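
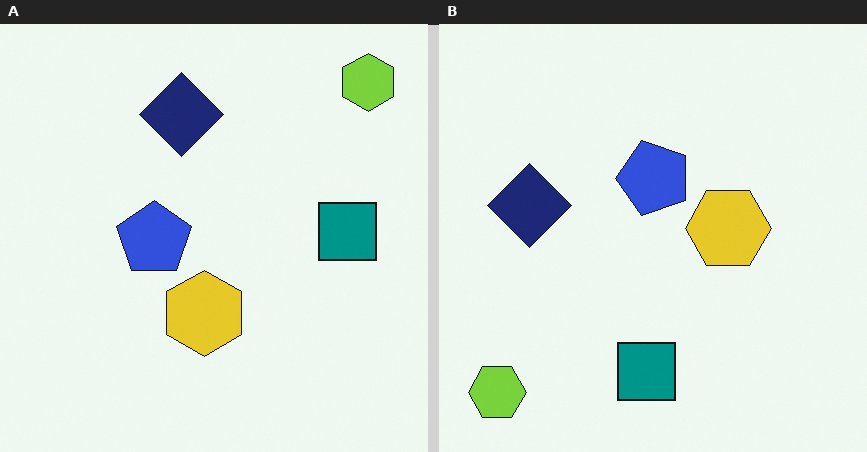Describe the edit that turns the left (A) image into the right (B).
The right (B) image is the left (A) transposed (reflected across the top-left ↔ bottom-right diagonal).

Shapes have swapped their row and column positions — what was in the top-right is now in the bottom-left — a diagonal reflection.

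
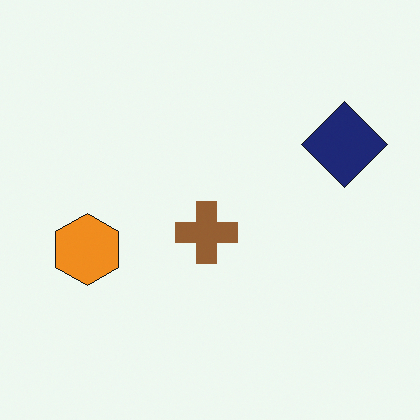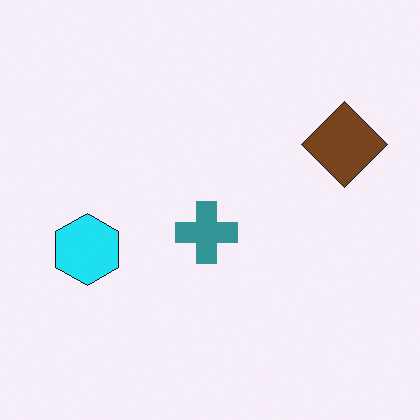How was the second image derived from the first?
The second image is the first hue-shifted noticeably.

Every shape's color has rotated by the same amount around the hue wheel — a uniform hue shift.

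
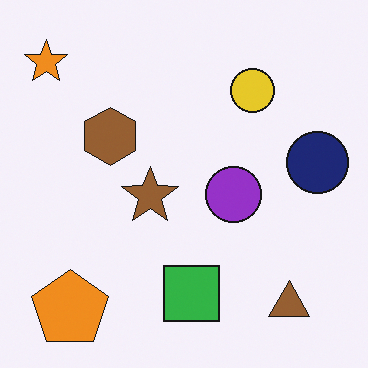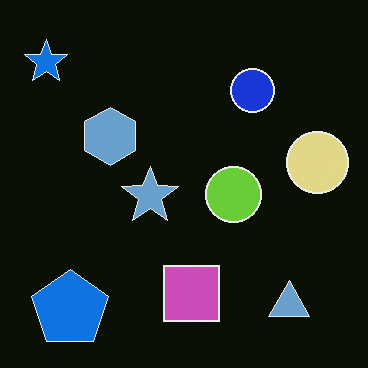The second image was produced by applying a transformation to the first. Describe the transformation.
The image was color-inverted (negative).

The light background has become dark and every shape's color is its complement — a photographic negative.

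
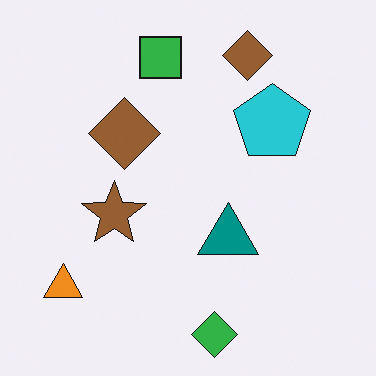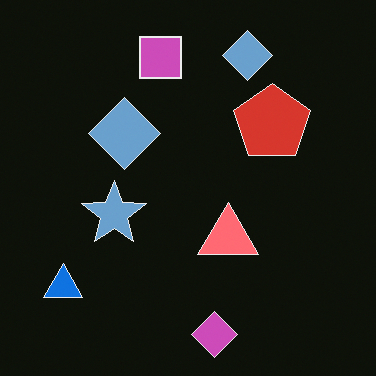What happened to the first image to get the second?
It was color-inverted (negative).

The light background has become dark and every shape's color is its complement — a photographic negative.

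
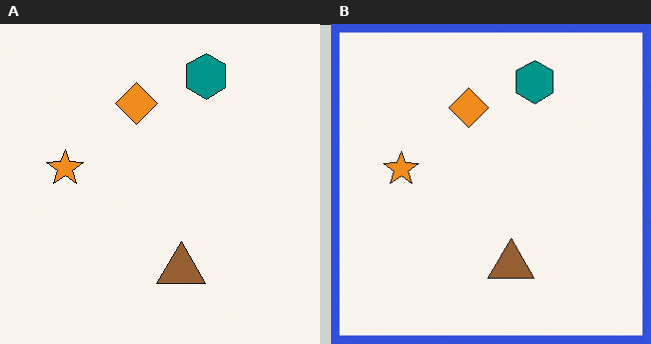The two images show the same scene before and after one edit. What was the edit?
Framed with a blue border.

A solid blue frame runs around the edge of the right (B) image, with the content slightly shrunk inside it.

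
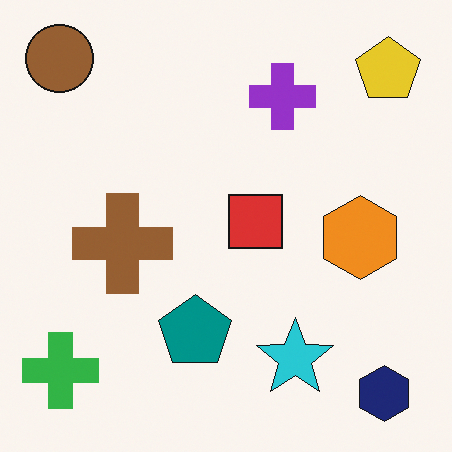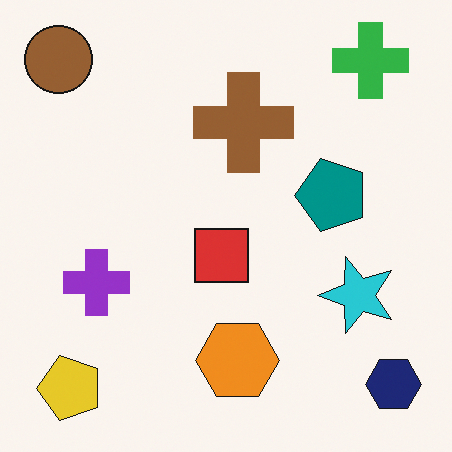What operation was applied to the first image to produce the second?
The image was transposed (reflected across the top-left ↔ bottom-right diagonal).

Shapes have swapped their row and column positions — what was in the top-right is now in the bottom-left — a diagonal reflection.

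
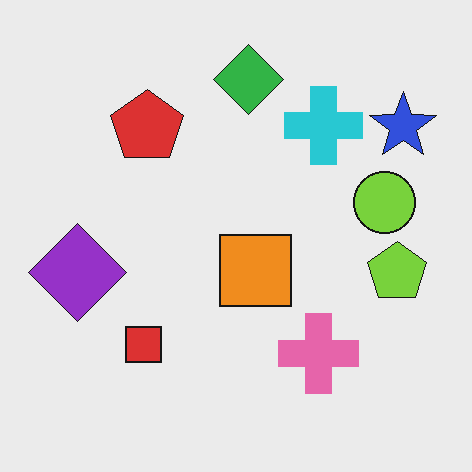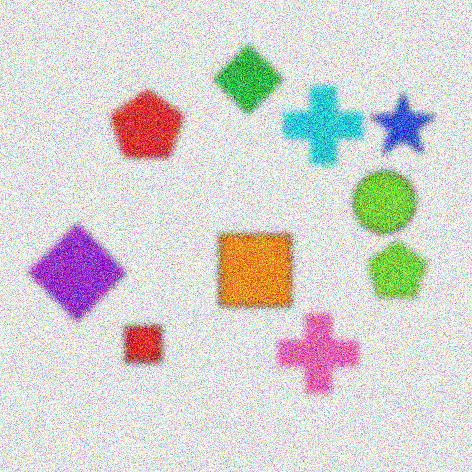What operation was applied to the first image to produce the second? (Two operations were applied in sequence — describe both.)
This is the original image noticeably gaussian-blurred, then degraded with strong gaussian noise.

Shape edges and outlines are uniformly softened across the whole image. Random speckle covers the whole image, including the flat background.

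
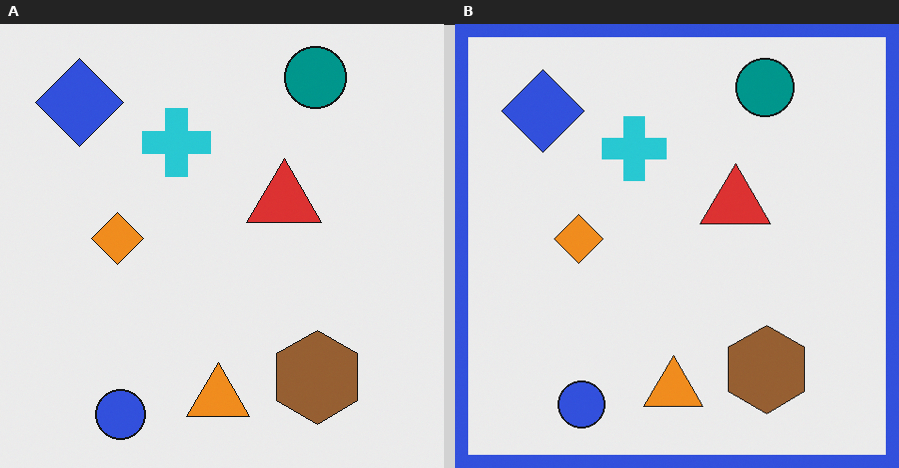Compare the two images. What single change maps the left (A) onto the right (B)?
The image was framed with a blue border.

A solid blue frame runs around the edge of the right (B) image, with the content slightly shrunk inside it.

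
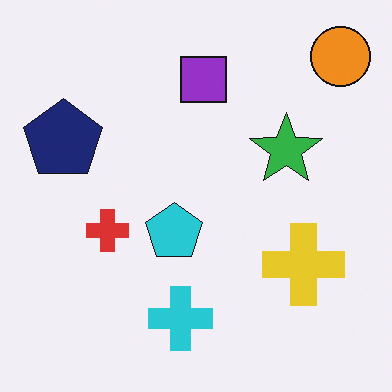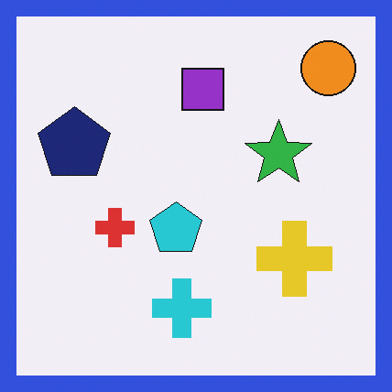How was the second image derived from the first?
The second image is the first framed with a blue border.

A solid blue frame runs around the edge of the second image, with the content slightly shrunk inside it.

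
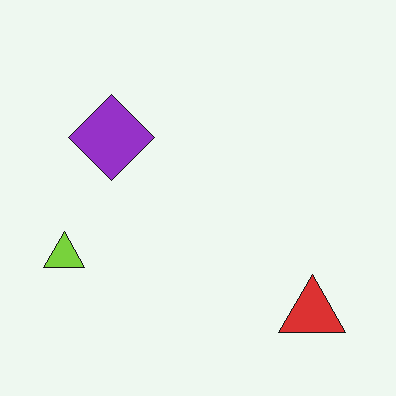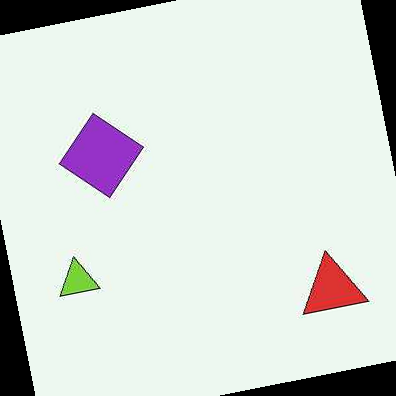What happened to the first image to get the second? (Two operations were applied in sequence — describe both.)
This is the original image JPEG-compressed with visible artifacts, then rotated counter-clockwise by a small amount.

Blocky 8×8 compression artifacts appear around shape edges and the flat background shows ringing — characteristic JPEG degradation. Every shape is tilted by the same angle and the image corners show triangular fill wedges — a whole-image rotation by a non-right angle.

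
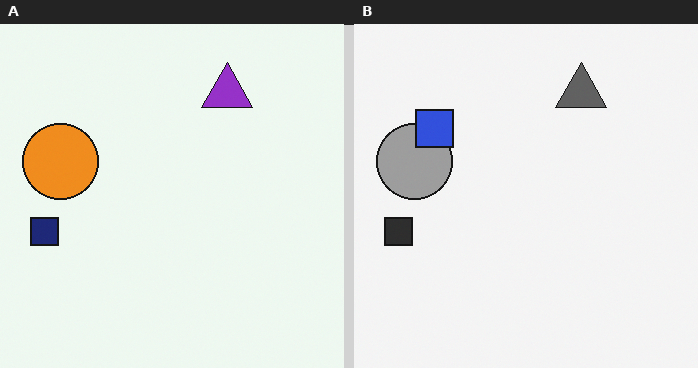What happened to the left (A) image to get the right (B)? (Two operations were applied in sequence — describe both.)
The transformation is: converted to grayscale, then overlaid with an additional blue square.

All color is removed — every shape is now a shade of grey. A blue square appears in the right (B) image that is absent from the left (A).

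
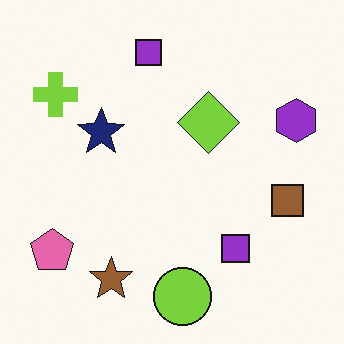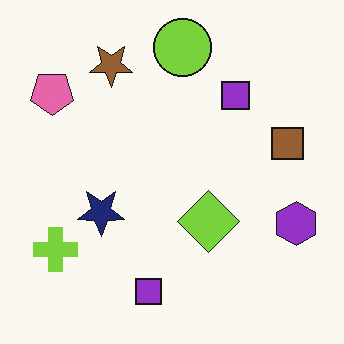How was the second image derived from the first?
The transformation is: flipped vertically (top ↔ bottom).

The lime circle is in the bottom of the first image and the top of the second — shapes on opposite sides of the horizontal midline have swapped in a mirror flip.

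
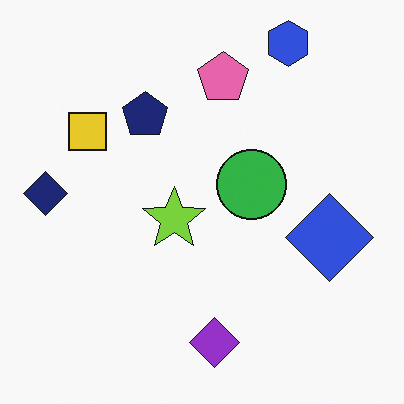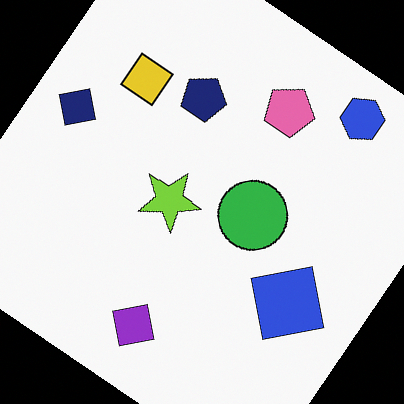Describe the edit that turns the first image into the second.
Rotated clockwise by a large amount — several tens of degrees.

Every shape is tilted by the same angle and the image corners show triangular fill wedges — a whole-image rotation by a non-right angle.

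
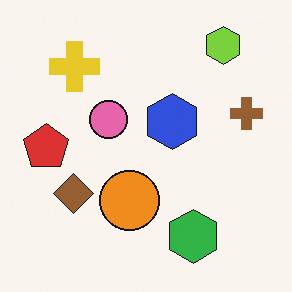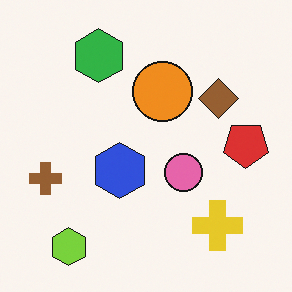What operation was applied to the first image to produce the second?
The image was rotated 180°.

The lime hexagon sits in the top-right of the first image and the bottom-left of the second — consistent with a whole-image 180° rotation.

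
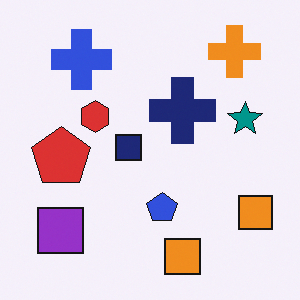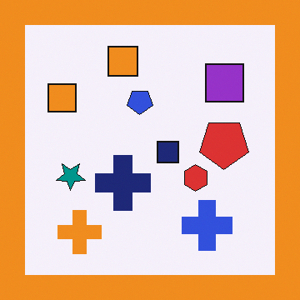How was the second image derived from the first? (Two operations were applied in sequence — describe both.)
It was rotated 180°, then framed with a orange border.

The orange cross sits in the top-right of the first image and the bottom-left of the second — consistent with a whole-image 180° rotation. A solid orange frame runs around the edge of the second image, with the content slightly shrunk inside it.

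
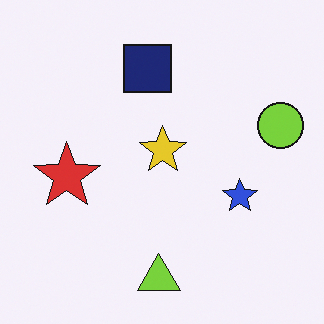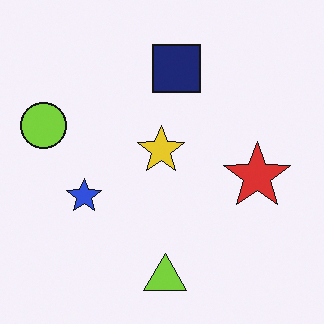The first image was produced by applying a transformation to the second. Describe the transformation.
It was flipped horizontally (left ↔ right).

The lime circle is in the left of the second image and the right of the first — shapes on opposite sides of the vertical midline have swapped in a mirror flip.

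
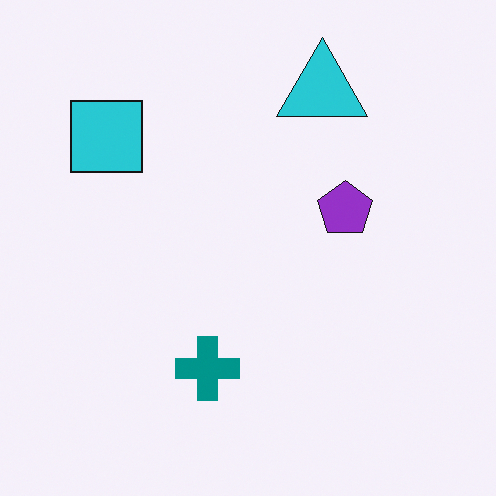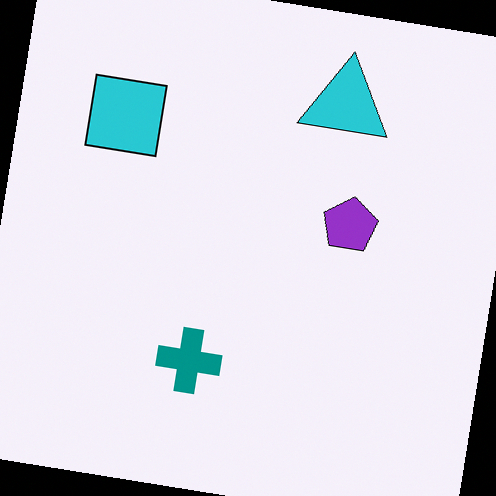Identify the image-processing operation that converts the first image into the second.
It was rotated clockwise by a small amount.

Every shape is tilted by the same angle and the image corners show triangular fill wedges — a whole-image rotation by a non-right angle.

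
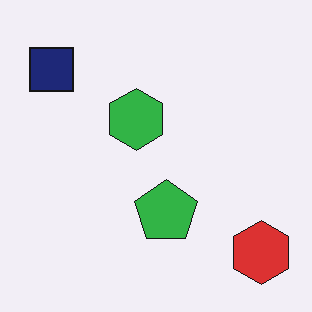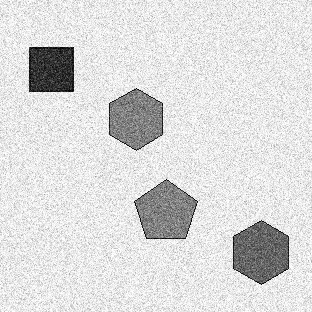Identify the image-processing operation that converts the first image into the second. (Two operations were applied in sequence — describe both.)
This is the original image degraded with heavy additive noise, then converted to grayscale.

Random speckle covers the whole image, including the flat background. All color is removed — every shape is now a shade of grey.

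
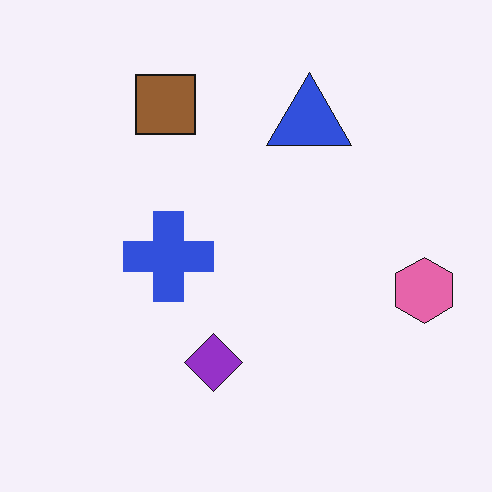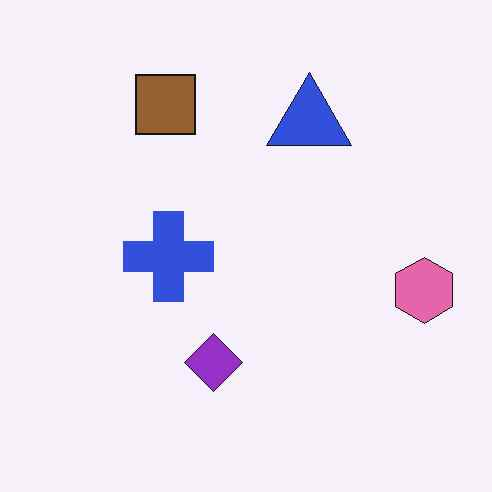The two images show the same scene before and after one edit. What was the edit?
JPEG-compressed with visible artifacts.

Blocky 8×8 compression artifacts appear around shape edges and the flat background shows ringing — characteristic JPEG degradation.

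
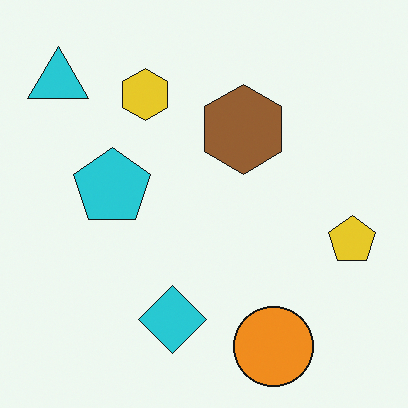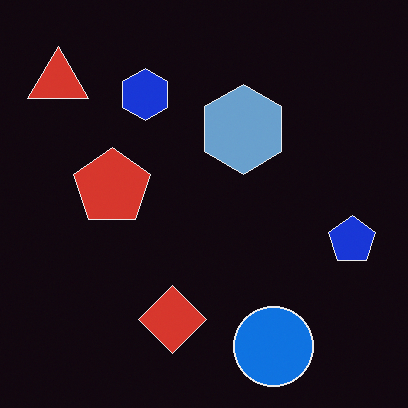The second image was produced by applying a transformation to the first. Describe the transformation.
This is the original image color-inverted (negative).

The light background has become dark and every shape's color is its complement — a photographic negative.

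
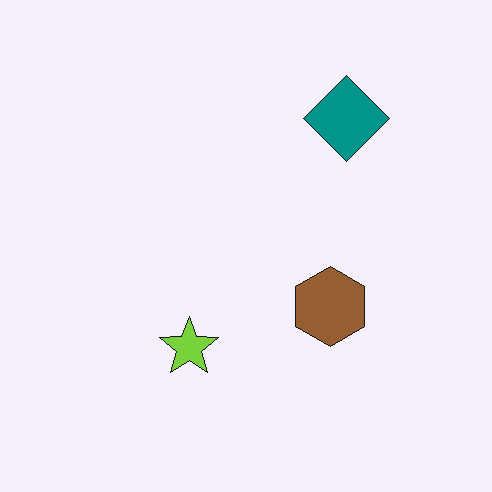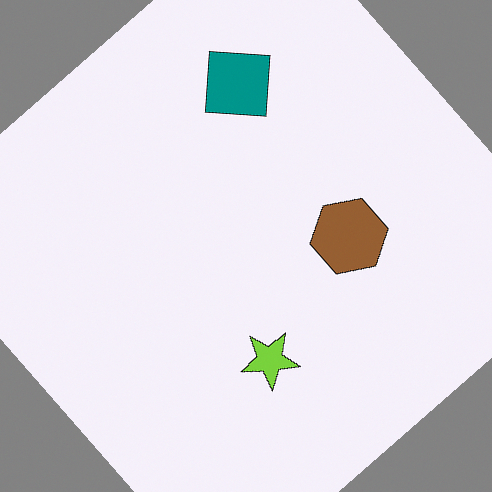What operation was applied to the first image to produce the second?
This is the original image rotated counter-clockwise by a large amount — several tens of degrees.

Every shape is tilted by the same angle and the image corners show triangular fill wedges — a whole-image rotation by a non-right angle.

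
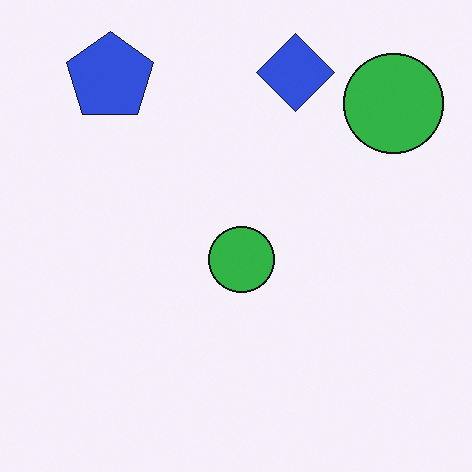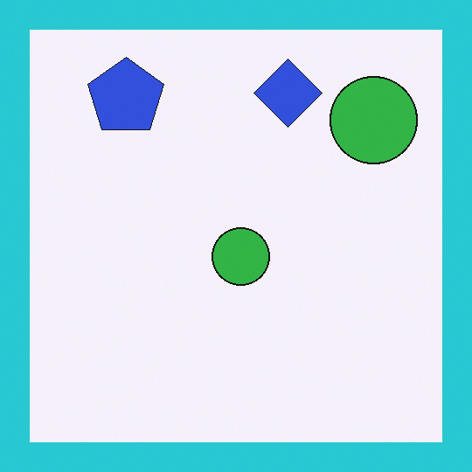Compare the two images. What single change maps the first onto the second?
The image was framed with a cyan border.

A solid cyan frame runs around the edge of the second image, with the content slightly shrunk inside it.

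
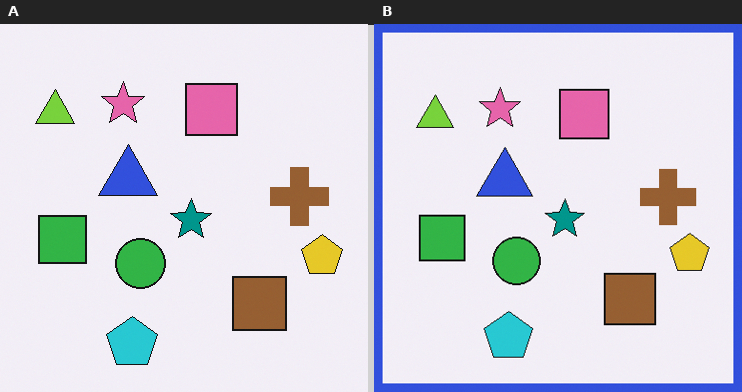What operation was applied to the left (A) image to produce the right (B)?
It was framed with a blue border.

A solid blue frame runs around the edge of the right (B) image, with the content slightly shrunk inside it.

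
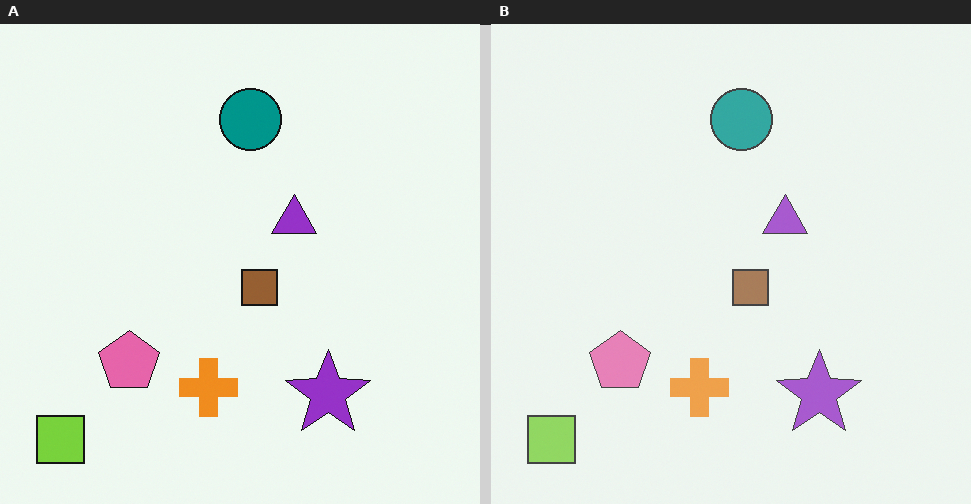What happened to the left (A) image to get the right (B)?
The right (B) image is the left (A) given slightly reduced contrast.

Tones are pushed toward mid-grey across the whole image — a global contrast change.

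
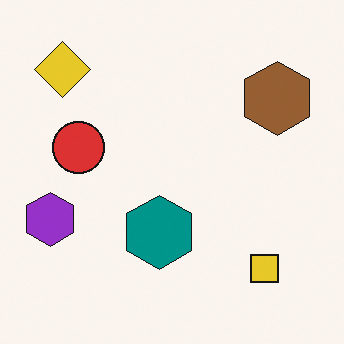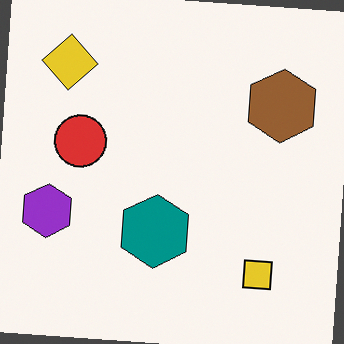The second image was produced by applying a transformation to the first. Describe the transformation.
This is the original image rotated clockwise by a few degrees.

Every shape is tilted by the same angle and the image corners show triangular fill wedges — a whole-image rotation by a non-right angle.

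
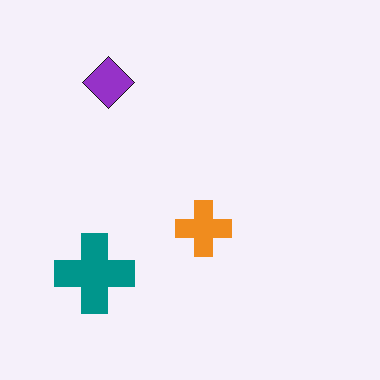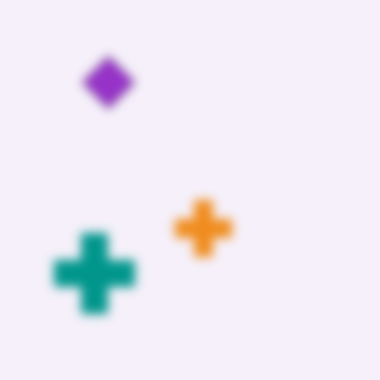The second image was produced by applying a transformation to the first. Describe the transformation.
The second image is the first heavily blurred.

Shape edges and outlines are uniformly softened across the whole image.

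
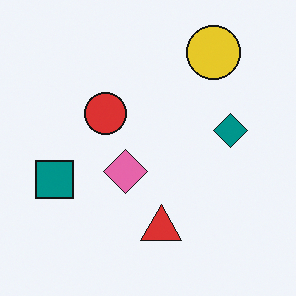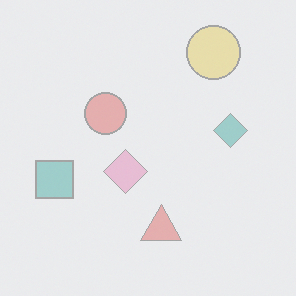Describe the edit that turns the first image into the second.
The second image is the first given much lower contrast.

Tones are pushed toward mid-grey across the whole image — a global contrast change.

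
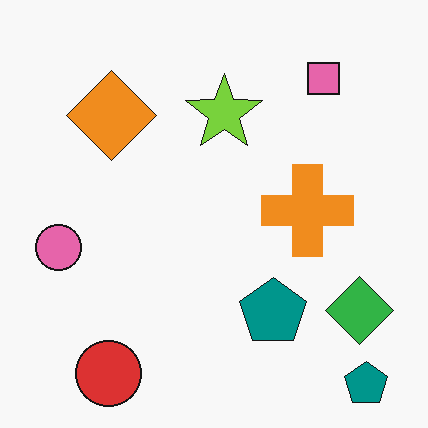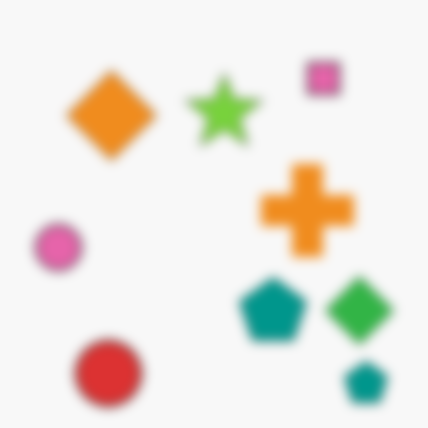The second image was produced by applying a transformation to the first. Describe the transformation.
The second image is the first heavily blurred.

Shape edges and outlines are uniformly softened across the whole image.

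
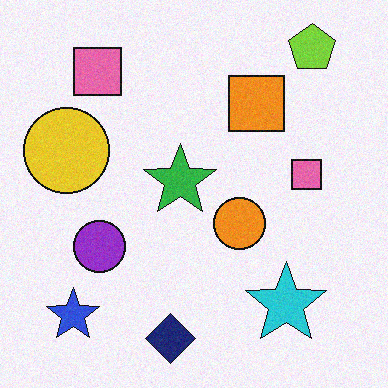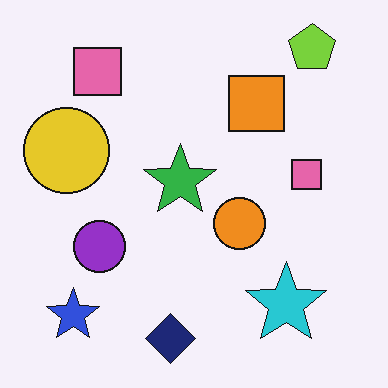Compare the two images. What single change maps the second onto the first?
It was degraded with a light layer of grain.

Random speckle covers the whole image, including the flat background.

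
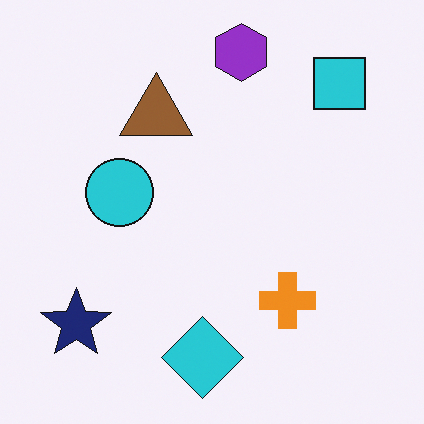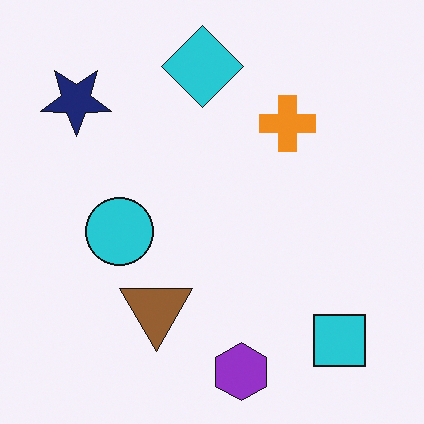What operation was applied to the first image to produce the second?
Flipped vertically (top ↔ bottom).

The purple hexagon is in the top of the first image and the bottom of the second — shapes on opposite sides of the horizontal midline have swapped in a mirror flip.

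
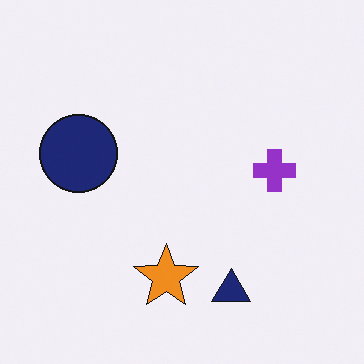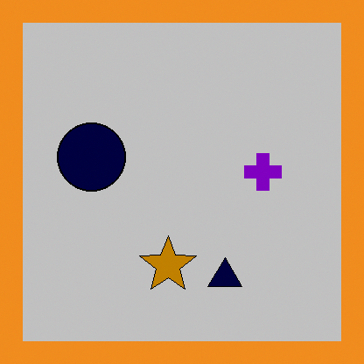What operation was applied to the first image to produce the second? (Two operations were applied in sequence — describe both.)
The transformation is: aggressively posterized, then framed with a orange border.

Each flat color has snapped to a coarser quantized level — most visibly, the near-white background has dropped to a flat grey. A solid orange frame runs around the edge of the second image, with the content slightly shrunk inside it.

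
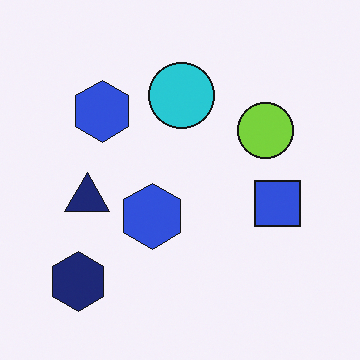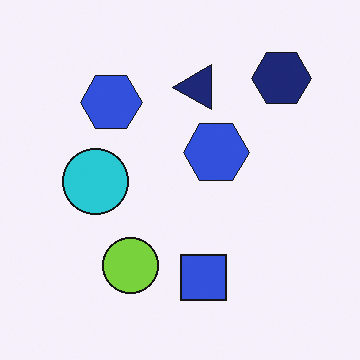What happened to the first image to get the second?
This is the original image transposed (reflected across the top-left ↔ bottom-right diagonal).

Shapes have swapped their row and column positions — what was in the top-right is now in the bottom-left — a diagonal reflection.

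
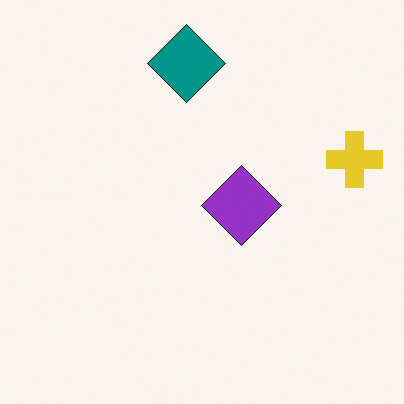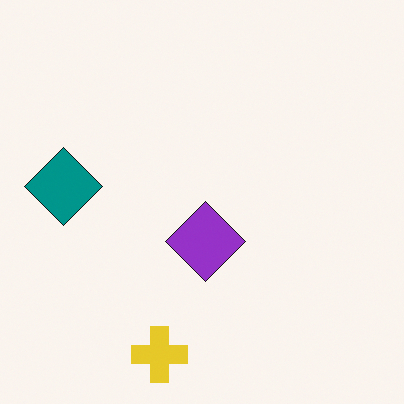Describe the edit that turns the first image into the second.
It was transposed (reflected across the top-left ↔ bottom-right diagonal).

Shapes have swapped their row and column positions — what was in the top-right is now in the bottom-left — a diagonal reflection.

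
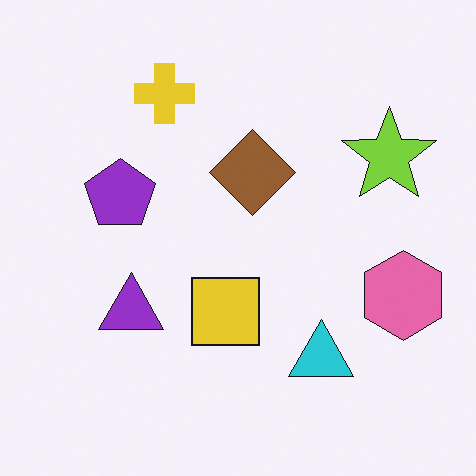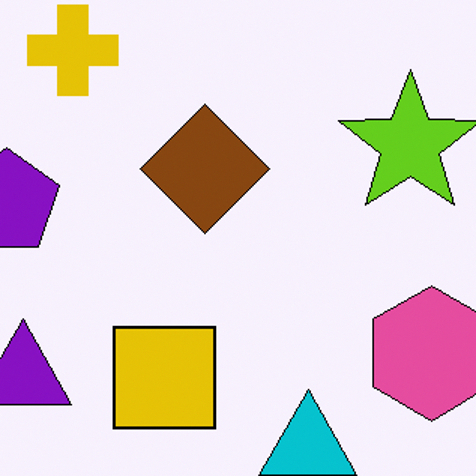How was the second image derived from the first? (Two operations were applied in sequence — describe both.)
The second image is the first given slightly increased contrast, then cropped slightly and scaled back up.

Tones are pushed away from mid-grey across the whole image — a global contrast change. The visible shapes are larger and the field of view is narrower; shapes near the original edges may be partly or wholly outside the frame — a crop-and-rescale.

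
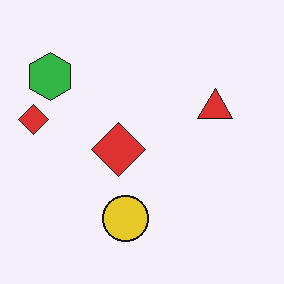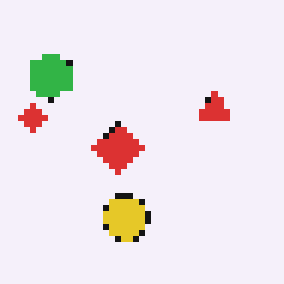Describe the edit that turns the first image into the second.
The image was moderately pixelated.

Shapes are reduced to large square blocks; fine edges and outlines are lost — a downscale-then-upscale (mosaic) effect.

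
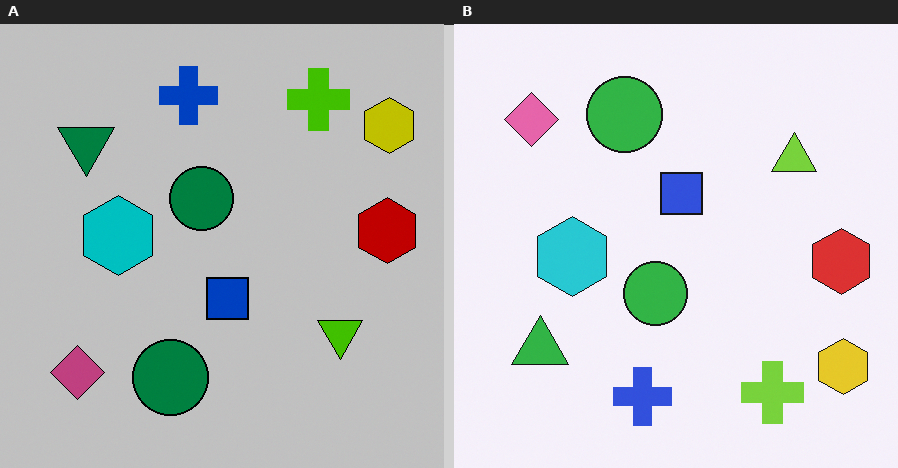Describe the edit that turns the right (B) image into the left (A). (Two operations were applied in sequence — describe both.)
The left (A) image is the right (B) aggressively posterized, then flipped vertically (top ↔ bottom).

Each flat color has snapped to a coarser quantized level — most visibly, the near-white background has dropped to a flat grey. The blue cross is in the bottom of the right (B) image and the top of the left (A) — shapes on opposite sides of the horizontal midline have swapped in a mirror flip.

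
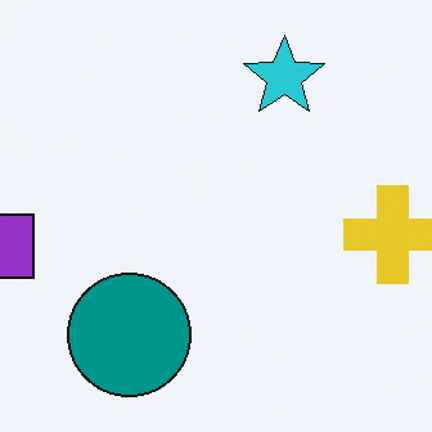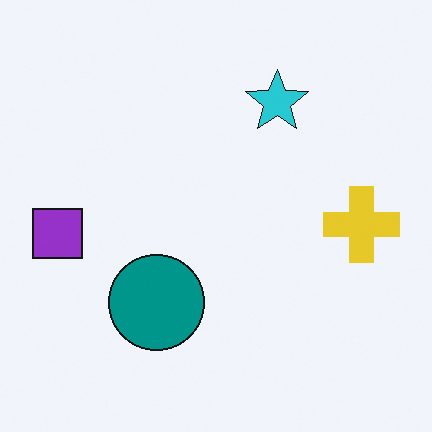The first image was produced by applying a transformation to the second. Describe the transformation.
This is the original image cropped slightly and scaled back up.

The visible shapes are larger and the field of view is narrower; shapes near the original edges may be partly or wholly outside the frame — a crop-and-rescale.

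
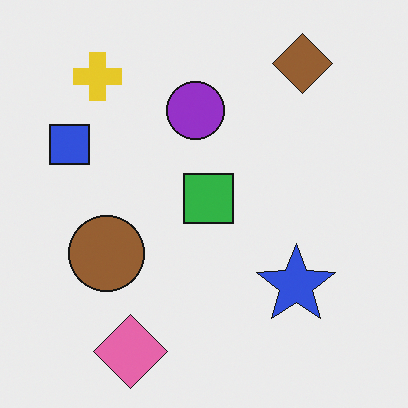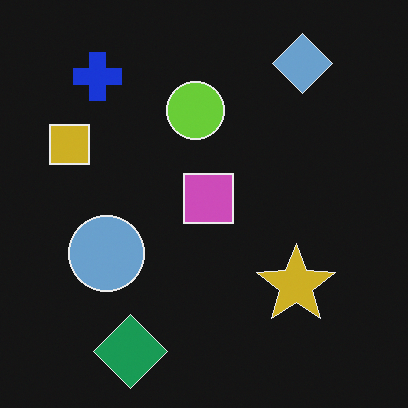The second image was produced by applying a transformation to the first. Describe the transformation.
The image was color-inverted (negative).

The light background has become dark and every shape's color is its complement — a photographic negative.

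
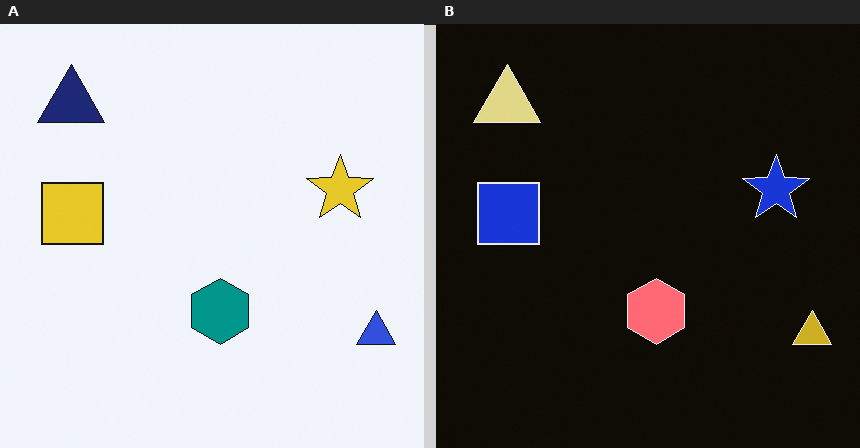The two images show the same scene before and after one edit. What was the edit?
The transformation is: color-inverted (negative).

The light background has become dark and every shape's color is its complement — a photographic negative.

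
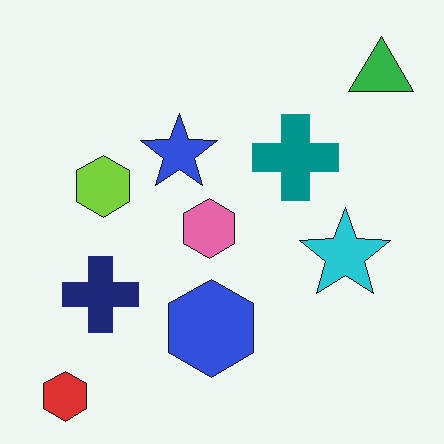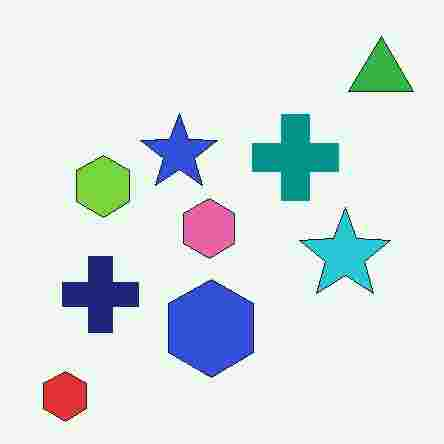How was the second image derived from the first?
The image was heavily JPEG-compressed with obvious blocking artifacts.

Blocky 8×8 compression artifacts appear around shape edges and the flat background shows ringing — characteristic JPEG degradation.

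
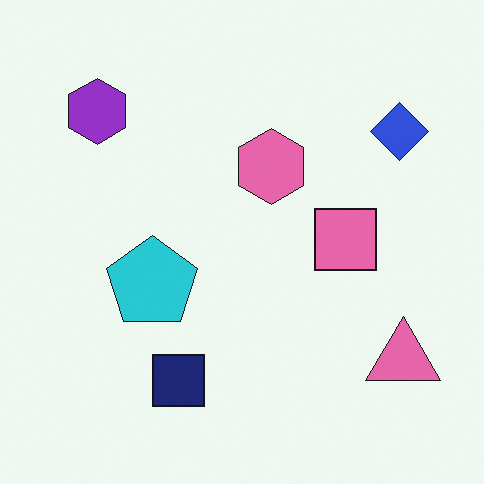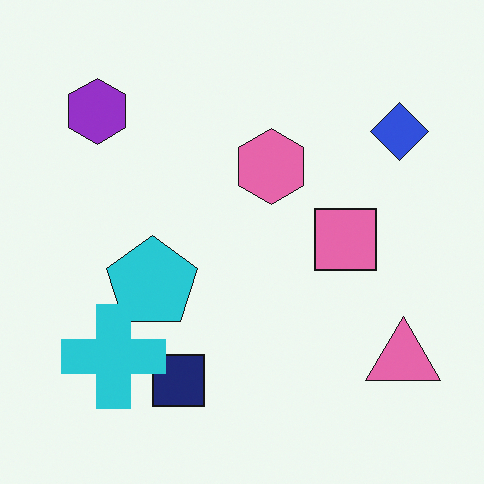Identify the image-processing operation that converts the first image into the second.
The transformation is: overlaid with an additional cyan cross.

A cyan cross appears in the second image that is absent from the first.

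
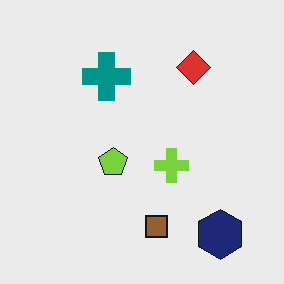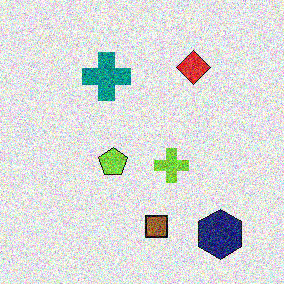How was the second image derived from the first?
The transformation is: degraded with heavy additive noise.

Random speckle covers the whole image, including the flat background.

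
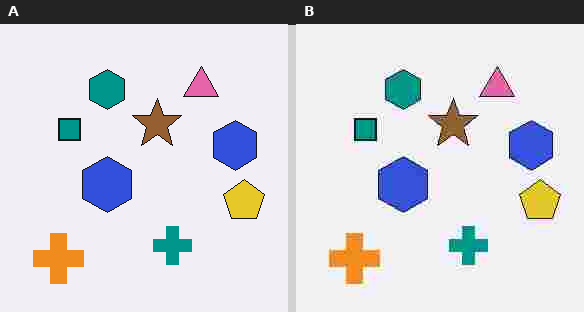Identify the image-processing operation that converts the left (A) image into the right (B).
It was heavily JPEG-compressed with obvious blocking artifacts.

Blocky 8×8 compression artifacts appear around shape edges and the flat background shows ringing — characteristic JPEG degradation.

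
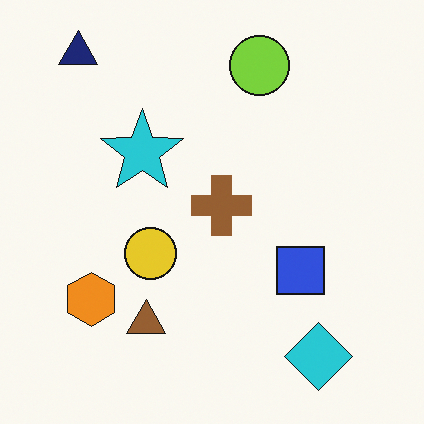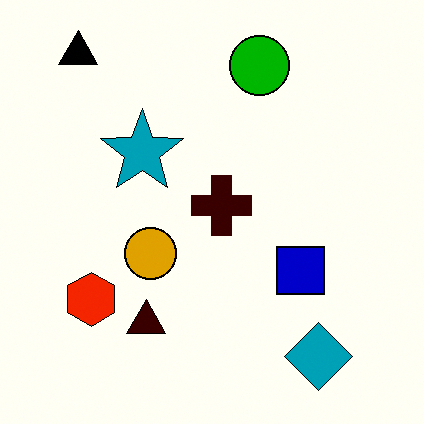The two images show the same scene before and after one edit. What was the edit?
The image was given much higher contrast.

Tones are pushed away from mid-grey across the whole image — a global contrast change.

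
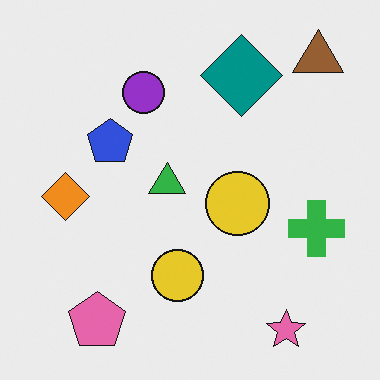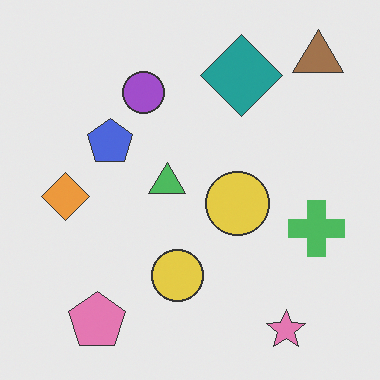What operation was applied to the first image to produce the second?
This is the original image given slightly reduced contrast.

Tones are pushed toward mid-grey across the whole image — a global contrast change.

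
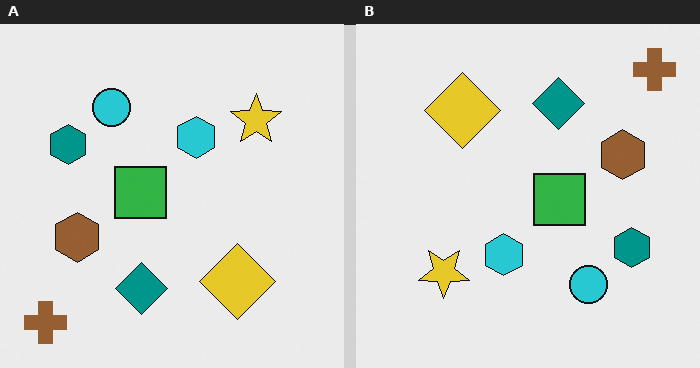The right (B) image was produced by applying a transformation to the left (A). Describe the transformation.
Rotated 180°.

The brown cross sits in the bottom-left of the left (A) image and the top-right of the right (B) — consistent with a whole-image 180° rotation.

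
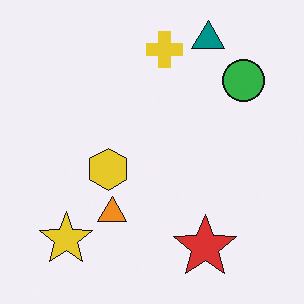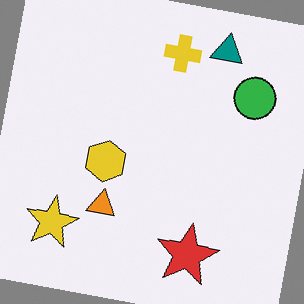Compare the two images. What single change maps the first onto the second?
This is the original image rotated clockwise by a few degrees.

Every shape is tilted by the same angle and the image corners show triangular fill wedges — a whole-image rotation by a non-right angle.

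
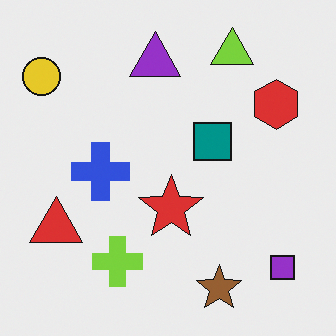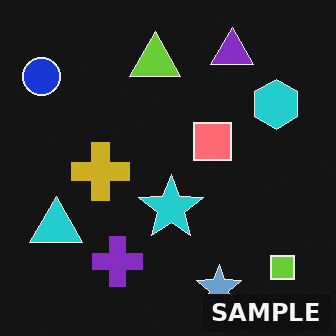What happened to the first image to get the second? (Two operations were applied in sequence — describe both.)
The transformation is: color-inverted (negative), then watermarked with the text "SAMPLE" in the lower-right corner.

The light background has become dark and every shape's color is its complement — a photographic negative. A dark label reading "SAMPLE" appears in the lower-right corner.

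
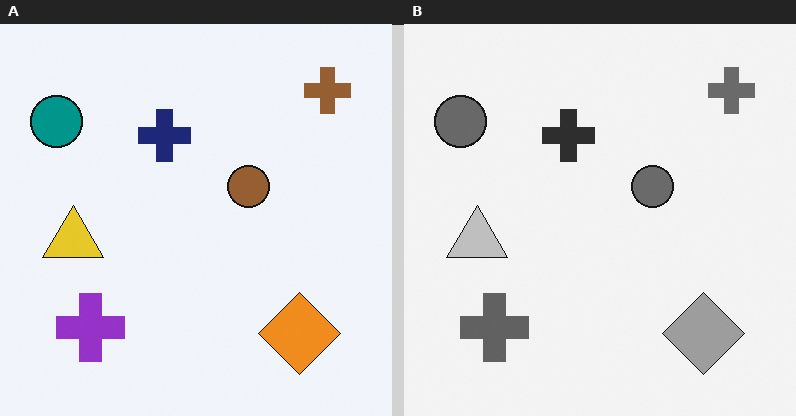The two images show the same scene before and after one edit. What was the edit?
The image was converted to grayscale.

All color is removed — every shape is now a shade of grey.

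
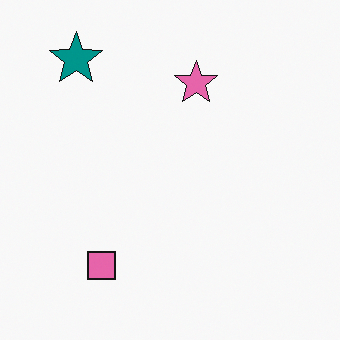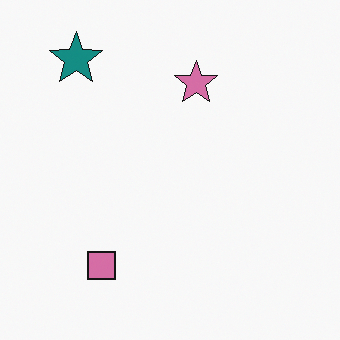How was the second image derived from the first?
This is the original image slightly desaturated.

All colors are more muted and greyish — a global saturation change.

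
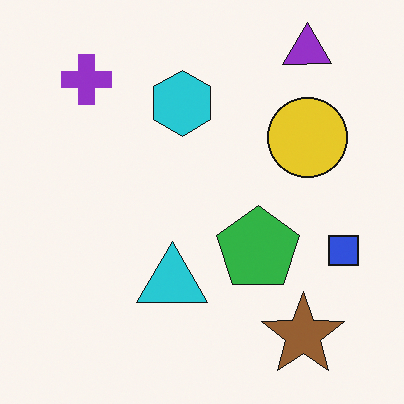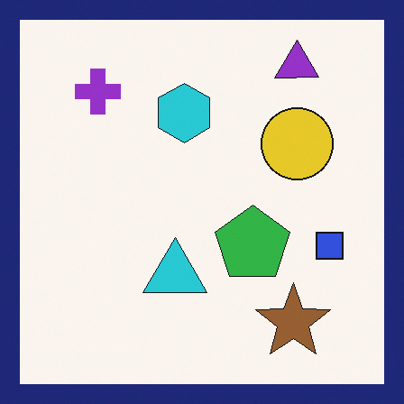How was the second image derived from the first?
This is the original image framed with a navy border.

A solid navy frame runs around the edge of the second image, with the content slightly shrunk inside it.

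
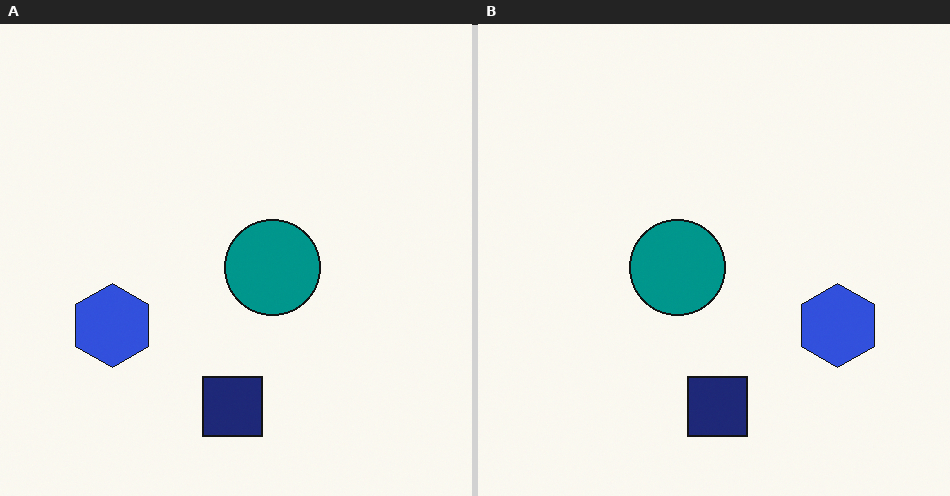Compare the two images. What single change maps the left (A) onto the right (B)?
The image was flipped horizontally (left ↔ right).

The blue hexagon is in the left of the left (A) image and the right of the right (B) — shapes on opposite sides of the vertical midline have swapped in a mirror flip.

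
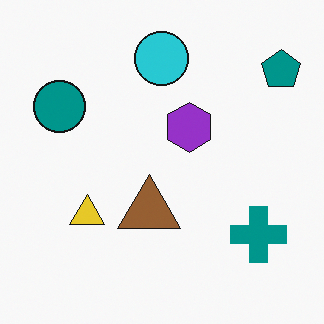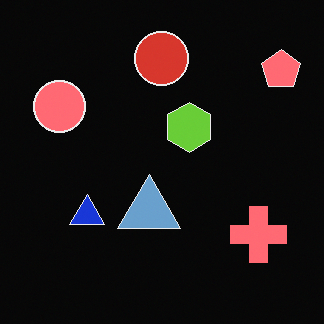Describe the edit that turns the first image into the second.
The second image is the first color-inverted (negative).

The light background has become dark and every shape's color is its complement — a photographic negative.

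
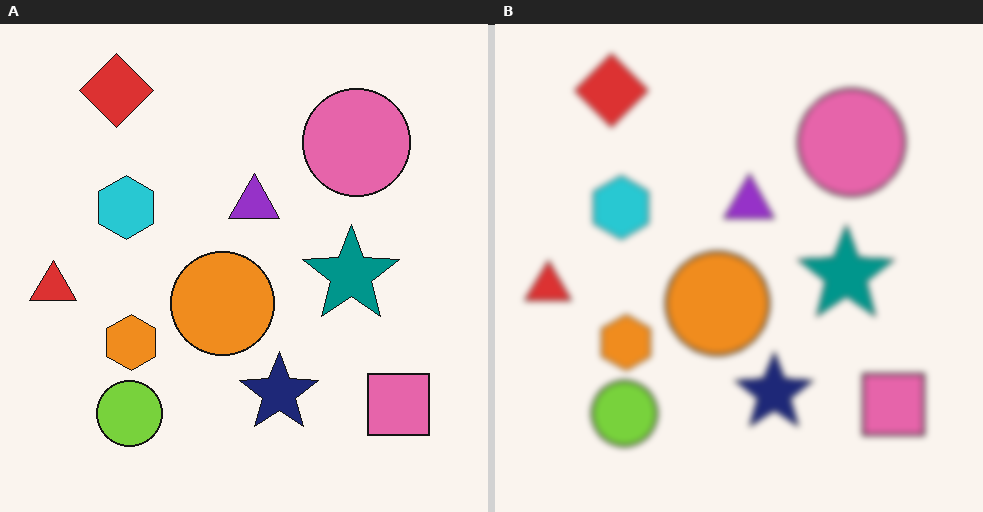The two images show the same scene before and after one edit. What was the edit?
The image was noticeably gaussian-blurred.

Shape edges and outlines are uniformly softened across the whole image.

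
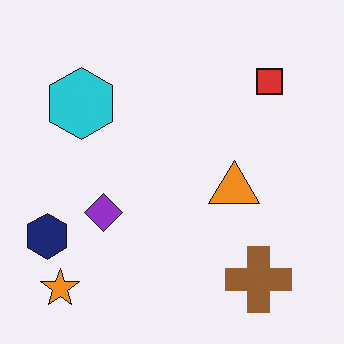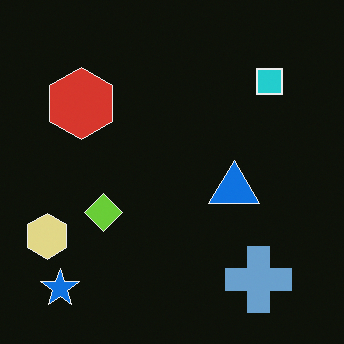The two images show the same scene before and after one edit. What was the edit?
The image was color-inverted (negative).

The light background has become dark and every shape's color is its complement — a photographic negative.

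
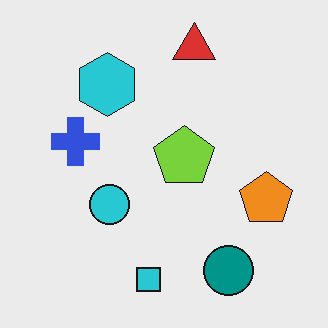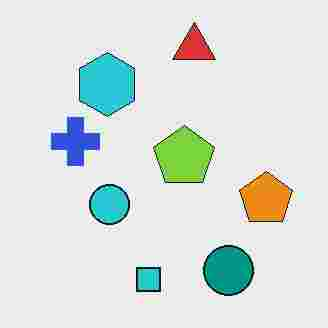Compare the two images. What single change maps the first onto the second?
The transformation is: degraded with heavy JPEG compression.

Blocky 8×8 compression artifacts appear around shape edges and the flat background shows ringing — characteristic JPEG degradation.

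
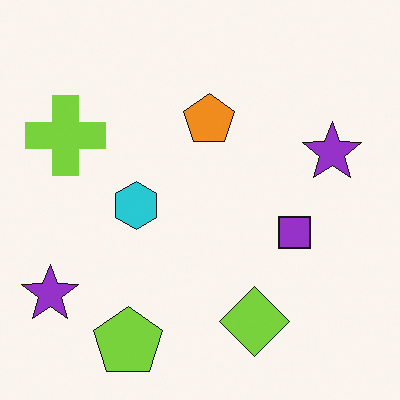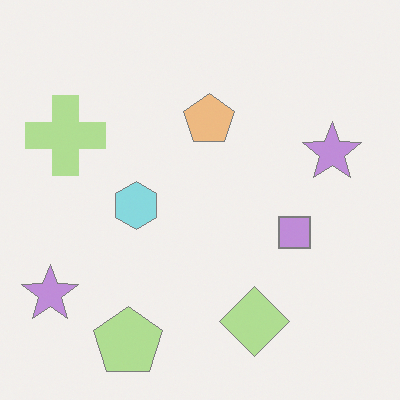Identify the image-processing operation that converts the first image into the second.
It was given much lower contrast.

Tones are pushed toward mid-grey across the whole image — a global contrast change.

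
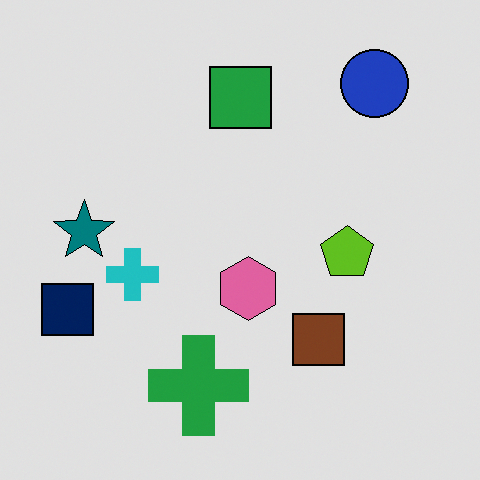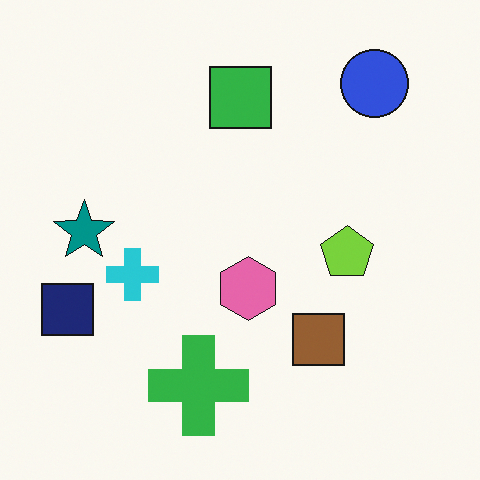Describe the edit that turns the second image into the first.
The transformation is: moderately posterized.

Each flat color has snapped to a coarser quantized level — most visibly, the near-white background has dropped to a flat grey.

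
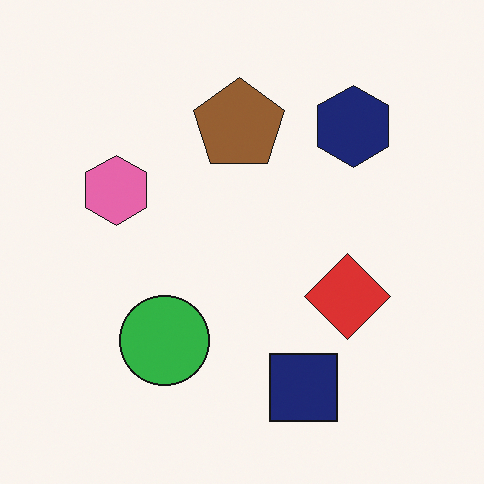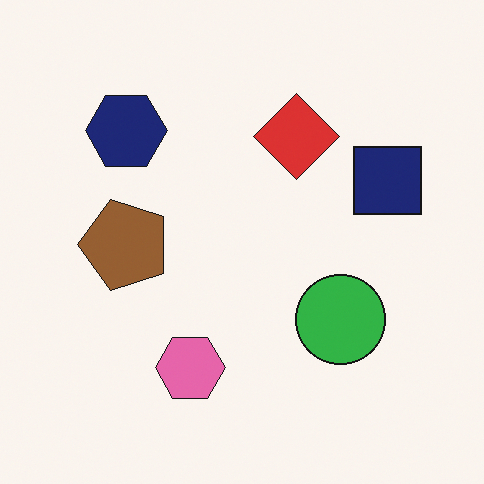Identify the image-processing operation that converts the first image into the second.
The image was rotated 90° counter-clockwise.

The navy hexagon sits in the top-right of the first image and the top-left of the second — consistent with a whole-image 90° counter-clockwise rotation.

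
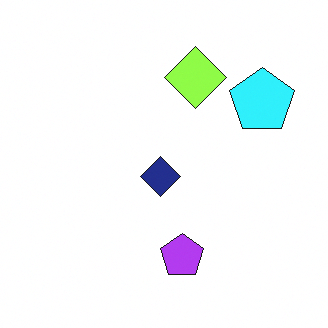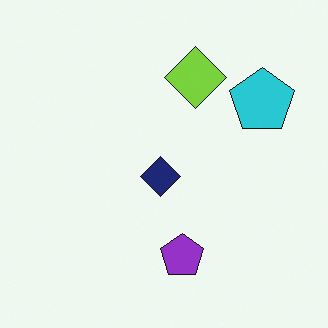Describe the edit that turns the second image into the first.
It was brightened a little.

Every pixel — background and shapes alike — is uniformly brightened.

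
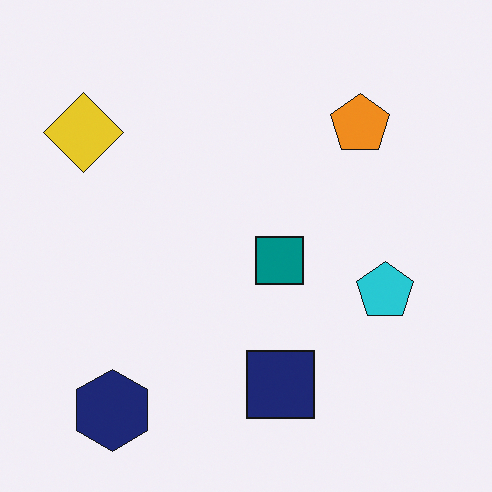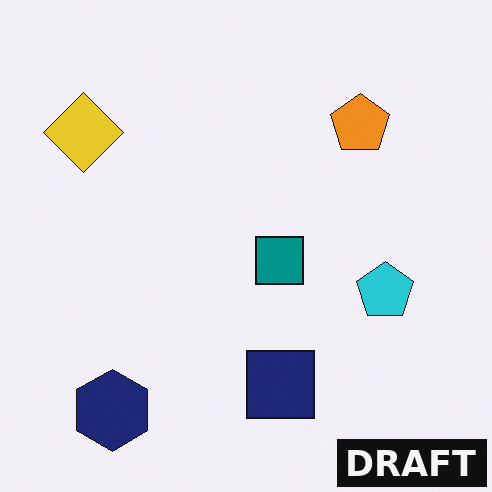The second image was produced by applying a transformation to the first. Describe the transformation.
It was watermarked with the text "DRAFT" in the lower-right corner.

A dark label reading "DRAFT" appears in the lower-right corner.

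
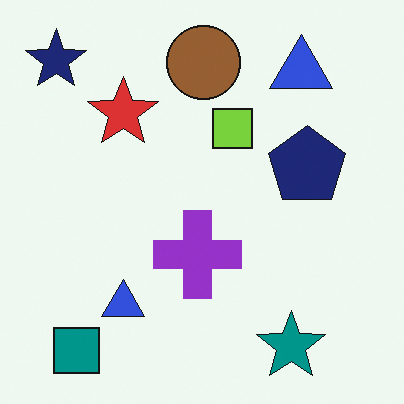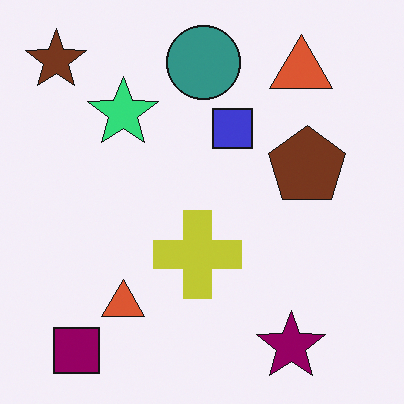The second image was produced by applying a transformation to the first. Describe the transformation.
It was hue-shifted noticeably.

Every shape's color has rotated by the same amount around the hue wheel — a uniform hue shift.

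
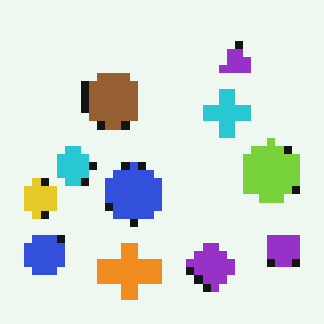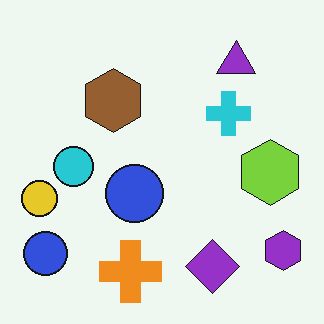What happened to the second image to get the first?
The transformation is: pixelated into visible square blocks.

Shapes are reduced to large square blocks; fine edges and outlines are lost — a downscale-then-upscale (mosaic) effect.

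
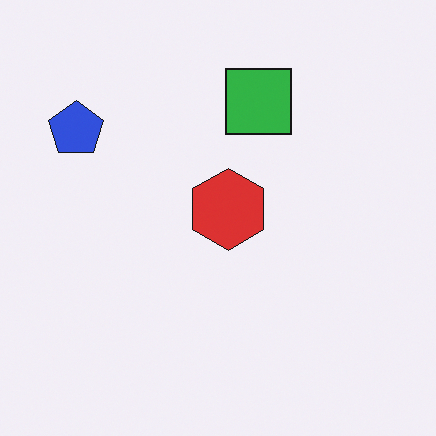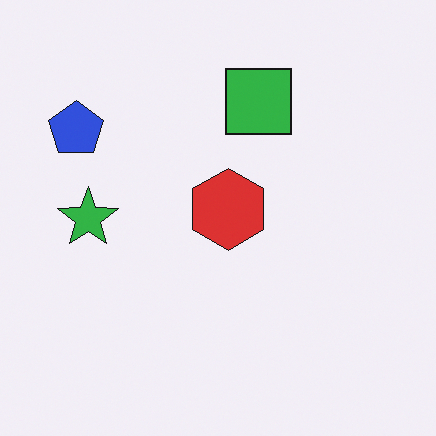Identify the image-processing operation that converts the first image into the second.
This is the original image overlaid with an additional green star.

A green star appears in the second image that is absent from the first.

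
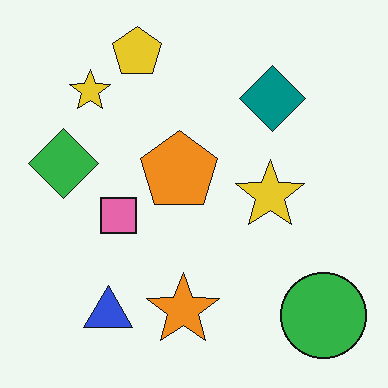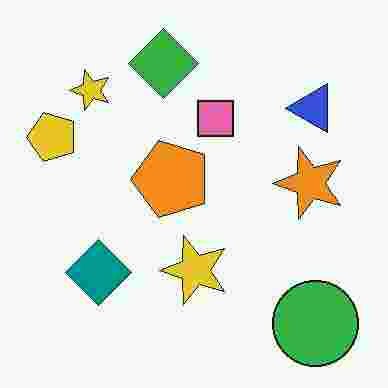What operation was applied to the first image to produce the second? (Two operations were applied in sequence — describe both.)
The second image is the first degraded with heavy JPEG compression, then transposed (reflected across the top-left ↔ bottom-right diagonal).

Blocky 8×8 compression artifacts appear around shape edges and the flat background shows ringing — characteristic JPEG degradation. Shapes have swapped their row and column positions — what was in the top-right is now in the bottom-left — a diagonal reflection.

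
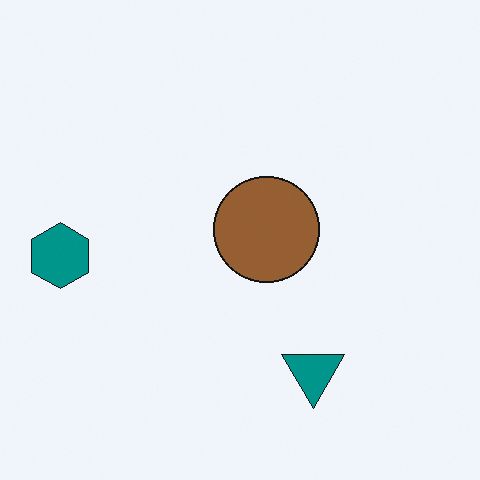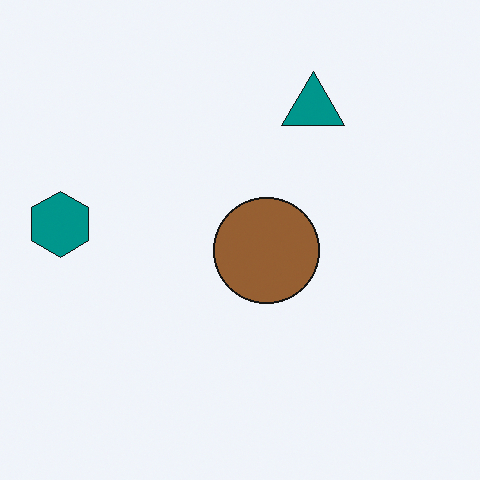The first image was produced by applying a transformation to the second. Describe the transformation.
The transformation is: flipped vertically (top ↔ bottom).

The teal triangle is in the top of the second image and the bottom of the first — shapes on opposite sides of the horizontal midline have swapped in a mirror flip.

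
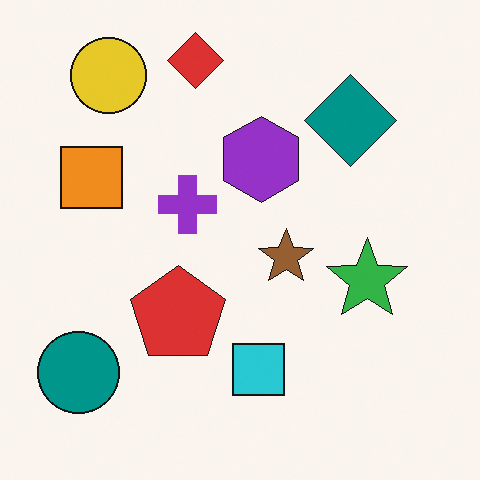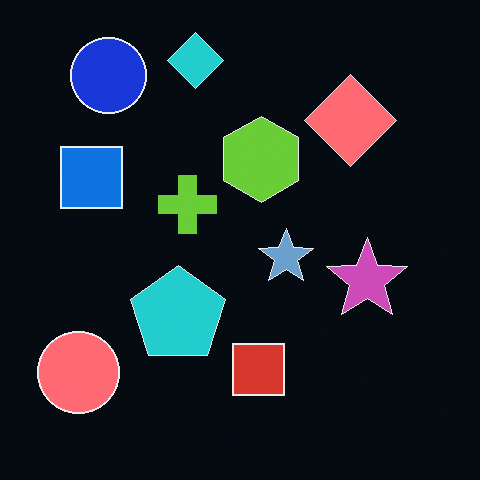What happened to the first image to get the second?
It was color-inverted (negative).

The light background has become dark and every shape's color is its complement — a photographic negative.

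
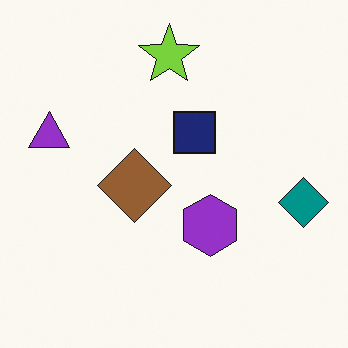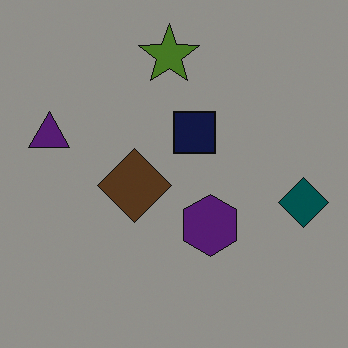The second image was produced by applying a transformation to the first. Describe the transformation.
The transformation is: darkened a lot.

Every pixel — background and shapes alike — is uniformly darkened.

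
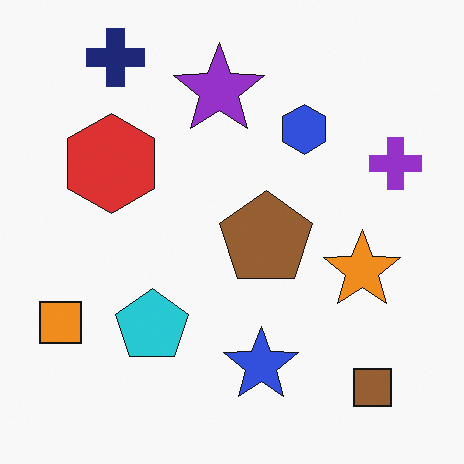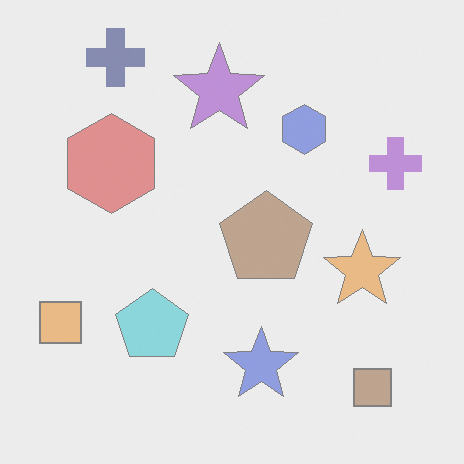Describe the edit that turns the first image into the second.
The second image is the first given much lower contrast.

Tones are pushed toward mid-grey across the whole image — a global contrast change.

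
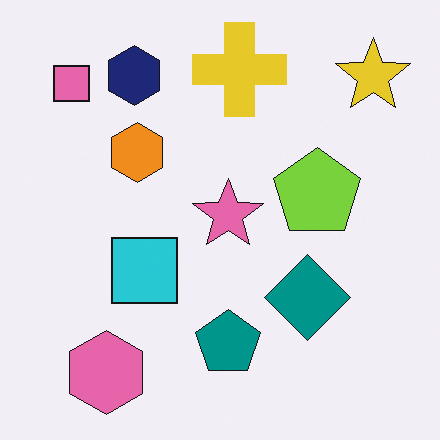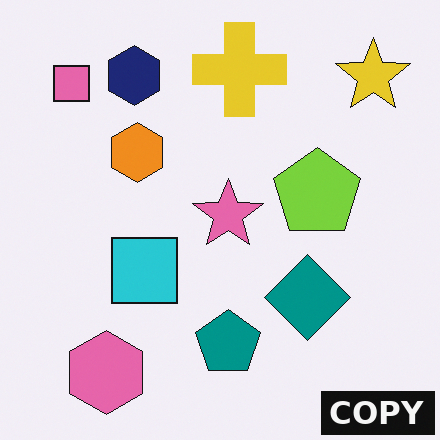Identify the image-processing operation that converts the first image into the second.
The image was watermarked with the text "COPY" in the lower-right corner.

A dark label reading "COPY" appears in the lower-right corner.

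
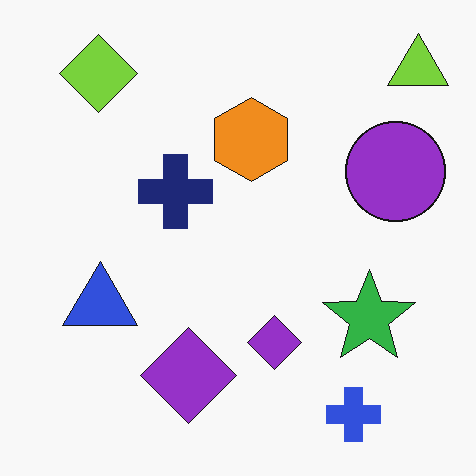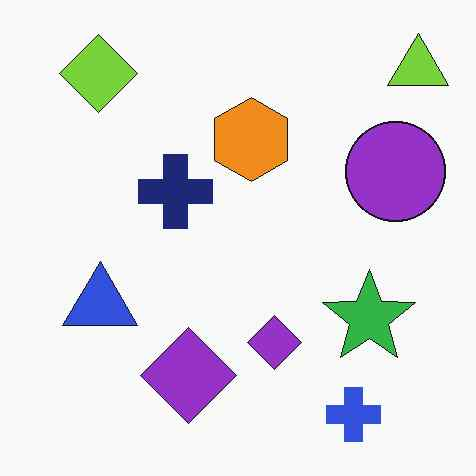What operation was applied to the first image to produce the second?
This is the original image JPEG-compressed with visible artifacts.

Blocky 8×8 compression artifacts appear around shape edges and the flat background shows ringing — characteristic JPEG degradation.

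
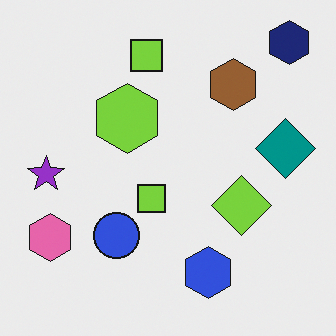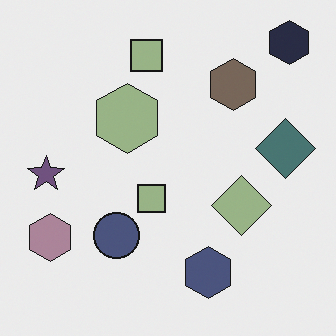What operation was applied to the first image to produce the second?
It was heavily desaturated.

All colors are more muted and greyish — a global saturation change.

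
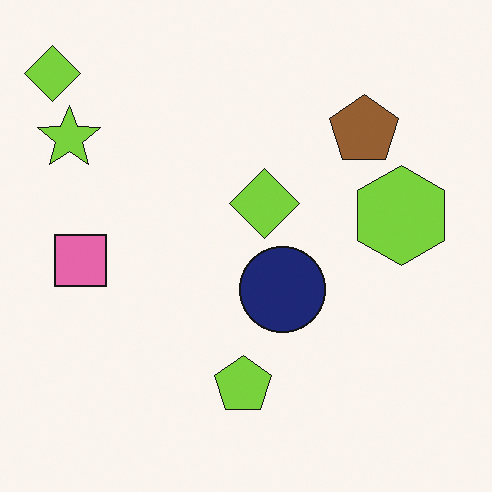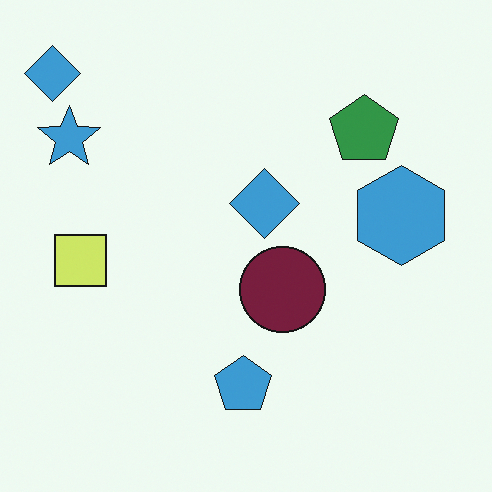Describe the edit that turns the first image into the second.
The transformation is: hue-shifted noticeably.

Every shape's color has rotated by the same amount around the hue wheel — a uniform hue shift.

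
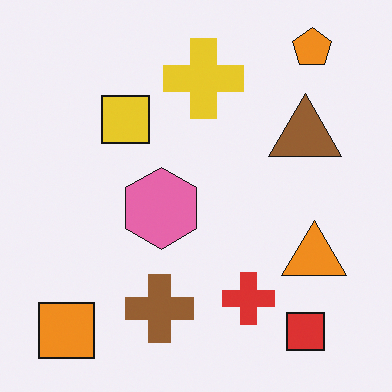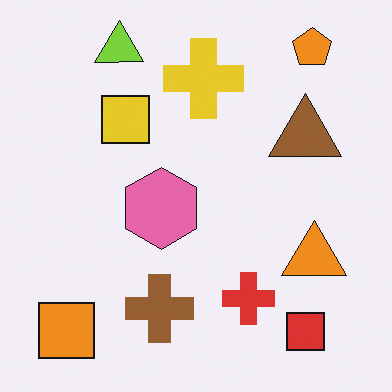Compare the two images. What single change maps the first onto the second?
The image was overlaid with an additional lime triangle.

A lime triangle appears in the second image that is absent from the first.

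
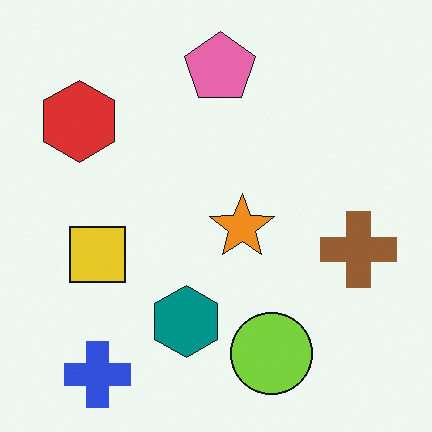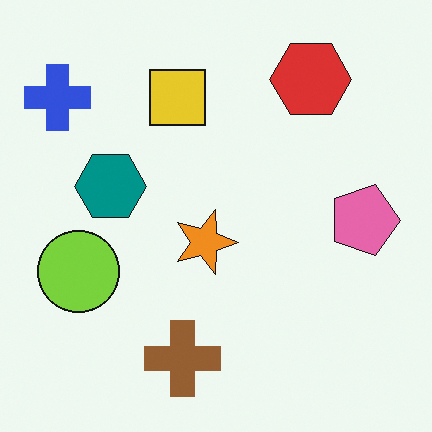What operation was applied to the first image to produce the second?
It was rotated 90° clockwise.

The blue cross sits in the bottom-left of the first image and the top-left of the second — consistent with a whole-image 90° clockwise rotation.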